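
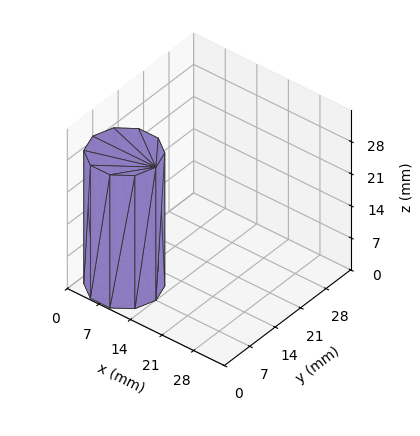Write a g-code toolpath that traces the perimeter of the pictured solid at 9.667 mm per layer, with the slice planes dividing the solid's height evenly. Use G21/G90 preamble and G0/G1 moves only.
Reading the render: the shape is a regular 10-sided prism (a cylinder approximated with 10 flat sides), circumscribed radius ≈ 7 mm, height ≈ 29 mm (dimensions read to the nearest mm from the axis ticks). For the g-code, the solid's height is divided into equal slices at the stated Δz and each level perimeter traced with G1 moves after a G0 lift.

; perimeter-only toolpath
G21 ; units = mm
G90 ; absolute positioning
G28 ; home
; layer 1
G0 Z9.667
G0 X14.000 Y7.000
G1 X12.663 Y11.114
G1 X9.163 Y13.657
G1 X4.837 Y13.657
G1 X1.337 Y11.114
G1 X0.000 Y7.000
G1 X1.337 Y2.886
G1 X4.837 Y0.343
G1 X9.163 Y0.343
G1 X12.663 Y2.886
G1 X14.000 Y7.000
; layer 2
G0 Z19.333
G0 X14.000 Y7.000
G1 X12.663 Y11.114
G1 X9.163 Y13.657
G1 X4.837 Y13.657
G1 X1.337 Y11.114
G1 X0.000 Y7.000
G1 X1.337 Y2.886
G1 X4.837 Y0.343
G1 X9.163 Y0.343
G1 X12.663 Y2.886
G1 X14.000 Y7.000
; layer 3
G0 Z29.000
G0 X14.000 Y7.000
G1 X12.663 Y11.114
G1 X9.163 Y13.657
G1 X4.837 Y13.657
G1 X1.337 Y11.114
G1 X0.000 Y7.000
G1 X1.337 Y2.886
G1 X4.837 Y0.343
G1 X9.163 Y0.343
G1 X12.663 Y2.886
G1 X14.000 Y7.000
M2 ; end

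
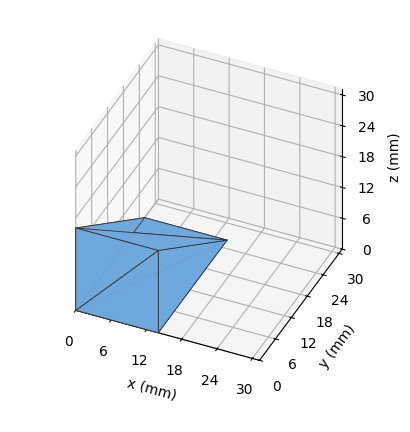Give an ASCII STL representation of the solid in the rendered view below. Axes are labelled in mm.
Reading the render: the shape is a wedge (ramp): 14 × 26 mm base, rising to 16 mm along the y=0 edge and sloping linearly to z=0 at y=26 (dimensions read to the nearest mm from the axis ticks). For the STL, each face is triangulated and given an outward normal.

solid part
  facet normal 0.0000 0.0000 -1.0000
    outer loop
      vertex 14.00 26.00 0.00
      vertex 14.00 0.00 0.00
      vertex 0.00 0.00 0.00
    endloop
  endfacet
  facet normal 0.0000 0.0000 -1.0000
    outer loop
      vertex 0.00 26.00 0.00
      vertex 14.00 26.00 0.00
      vertex 0.00 0.00 0.00
    endloop
  endfacet
  facet normal 0.0000 -1.0000 0.0000
    outer loop
      vertex 0.00 0.00 0.00
      vertex 14.00 0.00 0.00
      vertex 14.00 0.00 16.00
    endloop
  endfacet
  facet normal 0.0000 -1.0000 0.0000
    outer loop
      vertex 0.00 0.00 0.00
      vertex 14.00 0.00 16.00
      vertex 0.00 0.00 16.00
    endloop
  endfacet
  facet normal 0.0000 0.5241 0.8517
    outer loop
      vertex 0.00 0.00 16.00
      vertex 14.00 0.00 16.00
      vertex 14.00 26.00 0.00
    endloop
  endfacet
  facet normal 0.0000 0.5241 0.8517
    outer loop
      vertex 0.00 0.00 16.00
      vertex 14.00 26.00 0.00
      vertex 0.00 26.00 0.00
    endloop
  endfacet
  facet normal -1.0000 0.0000 0.0000
    outer loop
      vertex 0.00 0.00 16.00
      vertex 0.00 26.00 0.00
      vertex 0.00 0.00 0.00
    endloop
  endfacet
  facet normal 1.0000 0.0000 0.0000
    outer loop
      vertex 14.00 0.00 0.00
      vertex 14.00 26.00 0.00
      vertex 14.00 0.00 16.00
    endloop
  endfacet
endsolid part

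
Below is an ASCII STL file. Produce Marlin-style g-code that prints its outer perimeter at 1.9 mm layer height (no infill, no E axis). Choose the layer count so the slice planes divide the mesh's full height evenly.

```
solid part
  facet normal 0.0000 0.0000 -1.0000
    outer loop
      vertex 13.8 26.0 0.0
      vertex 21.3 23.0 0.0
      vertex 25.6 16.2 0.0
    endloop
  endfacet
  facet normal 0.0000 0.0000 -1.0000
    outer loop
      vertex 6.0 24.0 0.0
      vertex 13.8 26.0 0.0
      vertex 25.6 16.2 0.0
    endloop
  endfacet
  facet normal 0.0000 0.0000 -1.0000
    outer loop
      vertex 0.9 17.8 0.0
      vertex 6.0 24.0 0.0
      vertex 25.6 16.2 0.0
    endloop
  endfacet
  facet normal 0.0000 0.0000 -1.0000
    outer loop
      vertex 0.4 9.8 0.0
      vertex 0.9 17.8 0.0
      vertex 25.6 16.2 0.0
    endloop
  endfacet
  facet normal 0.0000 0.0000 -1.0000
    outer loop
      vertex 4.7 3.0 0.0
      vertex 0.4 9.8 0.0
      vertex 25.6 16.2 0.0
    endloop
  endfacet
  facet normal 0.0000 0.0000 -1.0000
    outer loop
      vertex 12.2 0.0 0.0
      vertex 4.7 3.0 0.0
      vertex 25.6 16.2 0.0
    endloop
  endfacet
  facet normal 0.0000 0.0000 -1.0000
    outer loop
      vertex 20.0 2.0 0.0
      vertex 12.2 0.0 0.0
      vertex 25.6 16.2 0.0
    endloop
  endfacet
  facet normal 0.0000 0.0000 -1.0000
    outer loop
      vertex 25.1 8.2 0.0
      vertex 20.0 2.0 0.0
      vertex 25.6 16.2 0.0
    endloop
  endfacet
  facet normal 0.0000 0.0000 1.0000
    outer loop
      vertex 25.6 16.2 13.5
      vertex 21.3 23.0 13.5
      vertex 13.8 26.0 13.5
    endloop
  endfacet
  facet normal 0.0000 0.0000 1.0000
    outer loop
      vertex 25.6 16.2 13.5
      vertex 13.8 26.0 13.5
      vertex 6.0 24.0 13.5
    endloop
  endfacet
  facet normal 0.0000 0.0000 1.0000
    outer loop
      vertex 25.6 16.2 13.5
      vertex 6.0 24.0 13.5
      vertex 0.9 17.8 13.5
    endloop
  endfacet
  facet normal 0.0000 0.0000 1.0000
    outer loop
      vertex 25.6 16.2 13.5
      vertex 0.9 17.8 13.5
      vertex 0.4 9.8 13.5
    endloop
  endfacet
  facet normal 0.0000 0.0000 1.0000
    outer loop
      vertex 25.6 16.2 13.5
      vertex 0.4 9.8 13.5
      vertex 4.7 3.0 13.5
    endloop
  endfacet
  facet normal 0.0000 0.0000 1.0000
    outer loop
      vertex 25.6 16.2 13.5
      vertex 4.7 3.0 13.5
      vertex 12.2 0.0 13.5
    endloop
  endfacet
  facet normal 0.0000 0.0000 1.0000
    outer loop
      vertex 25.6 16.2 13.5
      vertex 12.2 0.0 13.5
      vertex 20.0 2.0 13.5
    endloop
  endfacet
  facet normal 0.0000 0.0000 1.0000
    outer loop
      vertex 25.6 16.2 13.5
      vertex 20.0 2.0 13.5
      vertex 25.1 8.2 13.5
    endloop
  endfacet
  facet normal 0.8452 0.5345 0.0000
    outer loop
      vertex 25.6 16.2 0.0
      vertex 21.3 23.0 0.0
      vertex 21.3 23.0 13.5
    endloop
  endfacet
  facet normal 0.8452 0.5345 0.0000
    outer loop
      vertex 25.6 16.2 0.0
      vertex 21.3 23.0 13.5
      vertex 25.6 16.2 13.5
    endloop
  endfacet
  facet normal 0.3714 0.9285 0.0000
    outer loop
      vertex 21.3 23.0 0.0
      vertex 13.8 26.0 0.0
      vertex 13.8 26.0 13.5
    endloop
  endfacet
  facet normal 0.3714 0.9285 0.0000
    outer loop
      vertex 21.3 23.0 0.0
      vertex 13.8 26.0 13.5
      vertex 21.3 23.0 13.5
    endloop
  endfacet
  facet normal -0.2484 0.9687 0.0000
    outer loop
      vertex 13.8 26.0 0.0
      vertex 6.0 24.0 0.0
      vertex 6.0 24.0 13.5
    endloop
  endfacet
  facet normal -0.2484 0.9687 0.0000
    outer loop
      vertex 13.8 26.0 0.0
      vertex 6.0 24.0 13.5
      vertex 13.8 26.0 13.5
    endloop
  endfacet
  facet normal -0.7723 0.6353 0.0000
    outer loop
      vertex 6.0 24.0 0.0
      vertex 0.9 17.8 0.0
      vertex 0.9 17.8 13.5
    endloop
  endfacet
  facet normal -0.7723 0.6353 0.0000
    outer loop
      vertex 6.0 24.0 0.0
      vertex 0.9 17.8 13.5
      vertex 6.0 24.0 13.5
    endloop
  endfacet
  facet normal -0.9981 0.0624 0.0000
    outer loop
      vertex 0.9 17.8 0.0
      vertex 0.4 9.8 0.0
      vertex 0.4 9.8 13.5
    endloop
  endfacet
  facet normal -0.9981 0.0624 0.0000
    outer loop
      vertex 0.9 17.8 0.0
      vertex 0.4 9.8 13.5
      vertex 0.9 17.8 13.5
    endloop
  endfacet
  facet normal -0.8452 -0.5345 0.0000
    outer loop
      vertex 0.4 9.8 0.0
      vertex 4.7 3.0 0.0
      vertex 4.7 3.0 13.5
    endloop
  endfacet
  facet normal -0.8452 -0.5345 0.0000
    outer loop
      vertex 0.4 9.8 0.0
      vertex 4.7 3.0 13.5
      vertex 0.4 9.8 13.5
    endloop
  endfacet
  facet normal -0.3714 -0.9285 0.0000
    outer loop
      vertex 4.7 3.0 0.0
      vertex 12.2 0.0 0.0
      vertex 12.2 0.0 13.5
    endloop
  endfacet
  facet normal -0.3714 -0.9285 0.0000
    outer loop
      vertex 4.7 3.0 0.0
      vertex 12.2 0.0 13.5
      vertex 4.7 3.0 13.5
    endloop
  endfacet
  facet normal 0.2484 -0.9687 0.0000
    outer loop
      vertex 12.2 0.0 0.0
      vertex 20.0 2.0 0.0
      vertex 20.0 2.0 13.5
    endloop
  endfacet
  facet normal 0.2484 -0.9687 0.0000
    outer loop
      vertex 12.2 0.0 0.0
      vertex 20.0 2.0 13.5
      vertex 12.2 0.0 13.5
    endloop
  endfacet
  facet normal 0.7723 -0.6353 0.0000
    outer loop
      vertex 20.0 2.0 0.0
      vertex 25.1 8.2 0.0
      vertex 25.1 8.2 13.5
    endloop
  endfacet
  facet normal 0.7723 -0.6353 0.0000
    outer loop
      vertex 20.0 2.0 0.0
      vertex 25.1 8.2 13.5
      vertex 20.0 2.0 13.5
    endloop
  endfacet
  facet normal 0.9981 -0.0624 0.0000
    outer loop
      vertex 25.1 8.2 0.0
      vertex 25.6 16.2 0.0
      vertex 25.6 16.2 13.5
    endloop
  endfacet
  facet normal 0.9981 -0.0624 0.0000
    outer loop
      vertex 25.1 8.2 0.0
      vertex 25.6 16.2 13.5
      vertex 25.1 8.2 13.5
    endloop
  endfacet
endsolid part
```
; perimeter-only toolpath
G21 ; units = mm
G90 ; absolute positioning
G28 ; home
; layer 1
G0 Z1.9
G0 X25.6 Y16.2
G1 X21.3 Y23.0
G1 X13.8 Y26.0
G1 X6.0 Y24.0
G1 X0.9 Y17.8
G1 X0.4 Y9.8
G1 X4.7 Y3.0
G1 X12.2 Y0.0
G1 X20.0 Y2.0
G1 X25.1 Y8.2
G1 X25.6 Y16.2
; layer 2
G0 Z3.9
G0 X25.6 Y16.2
G1 X21.3 Y23.0
G1 X13.8 Y26.0
G1 X6.0 Y24.0
G1 X0.9 Y17.8
G1 X0.4 Y9.8
G1 X4.7 Y3.0
G1 X12.2 Y0.0
G1 X20.0 Y2.0
G1 X25.1 Y8.2
G1 X25.6 Y16.2
; layer 3
G0 Z5.8
G0 X25.6 Y16.2
G1 X21.3 Y23.0
G1 X13.8 Y26.0
G1 X6.0 Y24.0
G1 X0.9 Y17.8
G1 X0.4 Y9.8
G1 X4.7 Y3.0
G1 X12.2 Y0.0
G1 X20.0 Y2.0
G1 X25.1 Y8.2
G1 X25.6 Y16.2
; layer 4
G0 Z7.7
G0 X25.6 Y16.2
G1 X21.3 Y23.0
G1 X13.8 Y26.0
G1 X6.0 Y24.0
G1 X0.9 Y17.8
G1 X0.4 Y9.8
G1 X4.7 Y3.0
G1 X12.2 Y0.0
G1 X20.0 Y2.0
G1 X25.1 Y8.2
G1 X25.6 Y16.2
; layer 5
G0 Z9.6
G0 X25.6 Y16.2
G1 X21.3 Y23.0
G1 X13.8 Y26.0
G1 X6.0 Y24.0
G1 X0.9 Y17.8
G1 X0.4 Y9.8
G1 X4.7 Y3.0
G1 X12.2 Y0.0
G1 X20.0 Y2.0
G1 X25.1 Y8.2
G1 X25.6 Y16.2
; layer 6
G0 Z11.6
G0 X25.6 Y16.2
G1 X21.3 Y23.0
G1 X13.8 Y26.0
G1 X6.0 Y24.0
G1 X0.9 Y17.8
G1 X0.4 Y9.8
G1 X4.7 Y3.0
G1 X12.2 Y0.0
G1 X20.0 Y2.0
G1 X25.1 Y8.2
G1 X25.6 Y16.2
; layer 7
G0 Z13.5
G0 X25.6 Y16.2
G1 X21.3 Y23.0
G1 X13.8 Y26.0
G1 X6.0 Y24.0
G1 X0.9 Y17.8
G1 X0.4 Y9.8
G1 X4.7 Y3.0
G1 X12.2 Y0.0
G1 X20.0 Y2.0
G1 X25.1 Y8.2
G1 X25.6 Y16.2
M2 ; end

The solid is a regular 10-sided prism (a cylinder approximated with 10 flat sides), circumscribed radius ≈ 13 mm, height ≈ 13.5 mm. Slicing at Δz = 1.9 mm — 7 equal slices spanning the solid's height, so layer i sits at z = i·h/7 — gives 7 non-empty perimeters. Each is a 10-segment closed polygon; G0 lifts to the layer z and rapids to the start vertex, then G1 traces the edges.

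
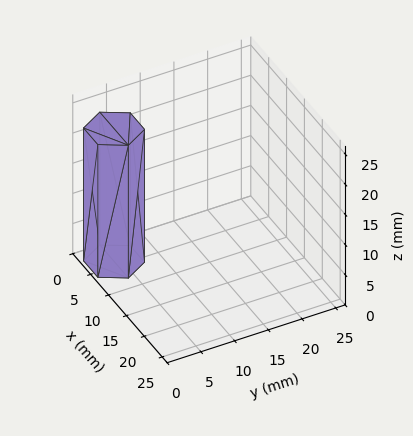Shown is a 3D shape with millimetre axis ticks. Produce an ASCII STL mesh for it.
Reading the render: the shape is a regular 6-sided prism (a cylinder approximated with 6 flat sides), circumscribed radius ≈ 4 mm, height ≈ 22 mm (dimensions read to the nearest mm from the axis ticks). For the STL, each face is triangulated and given an outward normal.

solid part
  facet normal 0.0000 0.0000 -1.0000
    outer loop
      vertex 2.00 7.46 0.00
      vertex 6.00 7.46 0.00
      vertex 8.00 4.00 0.00
    endloop
  endfacet
  facet normal 0.0000 0.0000 -1.0000
    outer loop
      vertex 0.00 4.00 0.00
      vertex 2.00 7.46 0.00
      vertex 8.00 4.00 0.00
    endloop
  endfacet
  facet normal 0.0000 0.0000 -1.0000
    outer loop
      vertex 2.00 0.54 0.00
      vertex 0.00 4.00 0.00
      vertex 8.00 4.00 0.00
    endloop
  endfacet
  facet normal 0.0000 0.0000 -1.0000
    outer loop
      vertex 6.00 0.54 0.00
      vertex 2.00 0.54 0.00
      vertex 8.00 4.00 0.00
    endloop
  endfacet
  facet normal 0.0000 0.0000 1.0000
    outer loop
      vertex 8.00 4.00 22.00
      vertex 6.00 7.46 22.00
      vertex 2.00 7.46 22.00
    endloop
  endfacet
  facet normal 0.0000 0.0000 1.0000
    outer loop
      vertex 8.00 4.00 22.00
      vertex 2.00 7.46 22.00
      vertex 0.00 4.00 22.00
    endloop
  endfacet
  facet normal 0.0000 0.0000 1.0000
    outer loop
      vertex 8.00 4.00 22.00
      vertex 0.00 4.00 22.00
      vertex 2.00 0.54 22.00
    endloop
  endfacet
  facet normal 0.0000 0.0000 1.0000
    outer loop
      vertex 8.00 4.00 22.00
      vertex 2.00 0.54 22.00
      vertex 6.00 0.54 22.00
    endloop
  endfacet
  facet normal 0.8658 0.5004 0.0000
    outer loop
      vertex 8.00 4.00 0.00
      vertex 6.00 7.46 0.00
      vertex 6.00 7.46 22.00
    endloop
  endfacet
  facet normal 0.8658 0.5004 0.0000
    outer loop
      vertex 8.00 4.00 0.00
      vertex 6.00 7.46 22.00
      vertex 8.00 4.00 22.00
    endloop
  endfacet
  facet normal 0.0000 1.0000 0.0000
    outer loop
      vertex 6.00 7.46 0.00
      vertex 2.00 7.46 0.00
      vertex 2.00 7.46 22.00
    endloop
  endfacet
  facet normal 0.0000 1.0000 0.0000
    outer loop
      vertex 6.00 7.46 0.00
      vertex 2.00 7.46 22.00
      vertex 6.00 7.46 22.00
    endloop
  endfacet
  facet normal -0.8658 0.5004 0.0000
    outer loop
      vertex 2.00 7.46 0.00
      vertex 0.00 4.00 0.00
      vertex 0.00 4.00 22.00
    endloop
  endfacet
  facet normal -0.8658 0.5004 0.0000
    outer loop
      vertex 2.00 7.46 0.00
      vertex 0.00 4.00 22.00
      vertex 2.00 7.46 22.00
    endloop
  endfacet
  facet normal -0.8658 -0.5004 0.0000
    outer loop
      vertex 0.00 4.00 0.00
      vertex 2.00 0.54 0.00
      vertex 2.00 0.54 22.00
    endloop
  endfacet
  facet normal -0.8658 -0.5004 0.0000
    outer loop
      vertex 0.00 4.00 0.00
      vertex 2.00 0.54 22.00
      vertex 0.00 4.00 22.00
    endloop
  endfacet
  facet normal 0.0000 -1.0000 0.0000
    outer loop
      vertex 2.00 0.54 0.00
      vertex 6.00 0.54 0.00
      vertex 6.00 0.54 22.00
    endloop
  endfacet
  facet normal 0.0000 -1.0000 0.0000
    outer loop
      vertex 2.00 0.54 0.00
      vertex 6.00 0.54 22.00
      vertex 2.00 0.54 22.00
    endloop
  endfacet
  facet normal 0.8658 -0.5004 0.0000
    outer loop
      vertex 6.00 0.54 0.00
      vertex 8.00 4.00 0.00
      vertex 8.00 4.00 22.00
    endloop
  endfacet
  facet normal 0.8658 -0.5004 0.0000
    outer loop
      vertex 6.00 0.54 0.00
      vertex 8.00 4.00 22.00
      vertex 6.00 0.54 22.00
    endloop
  endfacet
endsolid part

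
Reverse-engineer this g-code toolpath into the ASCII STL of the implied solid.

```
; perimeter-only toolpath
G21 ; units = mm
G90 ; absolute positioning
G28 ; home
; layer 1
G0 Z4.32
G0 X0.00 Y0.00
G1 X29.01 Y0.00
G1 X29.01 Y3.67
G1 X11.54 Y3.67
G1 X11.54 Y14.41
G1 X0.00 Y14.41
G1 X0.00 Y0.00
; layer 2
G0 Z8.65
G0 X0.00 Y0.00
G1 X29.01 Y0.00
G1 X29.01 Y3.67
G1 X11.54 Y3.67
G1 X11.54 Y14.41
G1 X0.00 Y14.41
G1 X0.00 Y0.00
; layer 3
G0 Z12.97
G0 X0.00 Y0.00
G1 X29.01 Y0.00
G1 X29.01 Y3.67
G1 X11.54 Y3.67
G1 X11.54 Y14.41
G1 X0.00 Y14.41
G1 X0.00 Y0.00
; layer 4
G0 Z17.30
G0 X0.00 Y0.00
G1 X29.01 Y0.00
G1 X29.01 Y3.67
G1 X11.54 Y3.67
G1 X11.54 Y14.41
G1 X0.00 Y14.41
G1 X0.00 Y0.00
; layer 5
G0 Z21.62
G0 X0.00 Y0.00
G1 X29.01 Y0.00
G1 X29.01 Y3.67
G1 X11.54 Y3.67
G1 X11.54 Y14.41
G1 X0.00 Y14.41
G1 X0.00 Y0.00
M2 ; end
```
solid part
  facet normal 0.0000 0.0000 -1.0000
    outer loop
      vertex 29.01 3.67 0.00
      vertex 29.01 0.00 0.00
      vertex 0.00 0.00 0.00
    endloop
  endfacet
  facet normal 0.0000 0.0000 -1.0000
    outer loop
      vertex 11.54 3.67 0.00
      vertex 29.01 3.67 0.00
      vertex 0.00 0.00 0.00
    endloop
  endfacet
  facet normal 0.0000 0.0000 -1.0000
    outer loop
      vertex 11.54 14.41 0.00
      vertex 11.54 3.67 0.00
      vertex 0.00 0.00 0.00
    endloop
  endfacet
  facet normal 0.0000 0.0000 -1.0000
    outer loop
      vertex 0.00 14.41 0.00
      vertex 11.54 14.41 0.00
      vertex 0.00 0.00 0.00
    endloop
  endfacet
  facet normal 0.0000 0.0000 1.0000
    outer loop
      vertex 0.00 0.00 21.62
      vertex 29.01 0.00 21.62
      vertex 29.01 3.67 21.62
    endloop
  endfacet
  facet normal 0.0000 0.0000 1.0000
    outer loop
      vertex 0.00 0.00 21.62
      vertex 29.01 3.67 21.62
      vertex 11.54 3.67 21.62
    endloop
  endfacet
  facet normal 0.0000 0.0000 1.0000
    outer loop
      vertex 0.00 0.00 21.62
      vertex 11.54 3.67 21.62
      vertex 11.54 14.41 21.62
    endloop
  endfacet
  facet normal 0.0000 0.0000 1.0000
    outer loop
      vertex 0.00 0.00 21.62
      vertex 11.54 14.41 21.62
      vertex 0.00 14.41 21.62
    endloop
  endfacet
  facet normal 0.0000 -1.0000 0.0000
    outer loop
      vertex 0.00 0.00 0.00
      vertex 29.01 0.00 0.00
      vertex 29.01 0.00 21.62
    endloop
  endfacet
  facet normal 0.0000 -1.0000 0.0000
    outer loop
      vertex 0.00 0.00 0.00
      vertex 29.01 0.00 21.62
      vertex 0.00 0.00 21.62
    endloop
  endfacet
  facet normal 1.0000 0.0000 0.0000
    outer loop
      vertex 29.01 0.00 0.00
      vertex 29.01 3.67 0.00
      vertex 29.01 3.67 21.62
    endloop
  endfacet
  facet normal 1.0000 0.0000 0.0000
    outer loop
      vertex 29.01 0.00 0.00
      vertex 29.01 3.67 21.62
      vertex 29.01 0.00 21.62
    endloop
  endfacet
  facet normal 0.0000 1.0000 0.0000
    outer loop
      vertex 29.01 3.67 0.00
      vertex 11.54 3.67 0.00
      vertex 11.54 3.67 21.62
    endloop
  endfacet
  facet normal 0.0000 1.0000 0.0000
    outer loop
      vertex 29.01 3.67 0.00
      vertex 11.54 3.67 21.62
      vertex 29.01 3.67 21.62
    endloop
  endfacet
  facet normal 1.0000 0.0000 0.0000
    outer loop
      vertex 11.54 3.67 0.00
      vertex 11.54 14.41 0.00
      vertex 11.54 14.41 21.62
    endloop
  endfacet
  facet normal 1.0000 0.0000 0.0000
    outer loop
      vertex 11.54 3.67 0.00
      vertex 11.54 14.41 21.62
      vertex 11.54 3.67 21.62
    endloop
  endfacet
  facet normal 0.0000 1.0000 0.0000
    outer loop
      vertex 11.54 14.41 0.00
      vertex 0.00 14.41 0.00
      vertex 0.00 14.41 21.62
    endloop
  endfacet
  facet normal 0.0000 1.0000 0.0000
    outer loop
      vertex 11.54 14.41 0.00
      vertex 0.00 14.41 21.62
      vertex 11.54 14.41 21.62
    endloop
  endfacet
  facet normal -1.0000 0.0000 0.0000
    outer loop
      vertex 0.00 14.41 0.00
      vertex 0.00 0.00 0.00
      vertex 0.00 0.00 21.62
    endloop
  endfacet
  facet normal -1.0000 0.0000 0.0000
    outer loop
      vertex 0.00 14.41 0.00
      vertex 0.00 0.00 21.62
      vertex 0.00 14.41 21.62
    endloop
  endfacet
endsolid part

The G0 Z moves step by Δz≈4.32 mm. Every layer's G1 loop is the same polygon, so the solid is a straight extrusion of it from z=0 to z≈21.6. Closing with flat bottom and top caps and triangulating gives 20 facets — an L-shaped prism: outer 29 × 14.4 mm, arm thicknesses ≈ 3.67 mm (horizontal) and 11.5 mm (vertical), extruded 21.6 mm in z.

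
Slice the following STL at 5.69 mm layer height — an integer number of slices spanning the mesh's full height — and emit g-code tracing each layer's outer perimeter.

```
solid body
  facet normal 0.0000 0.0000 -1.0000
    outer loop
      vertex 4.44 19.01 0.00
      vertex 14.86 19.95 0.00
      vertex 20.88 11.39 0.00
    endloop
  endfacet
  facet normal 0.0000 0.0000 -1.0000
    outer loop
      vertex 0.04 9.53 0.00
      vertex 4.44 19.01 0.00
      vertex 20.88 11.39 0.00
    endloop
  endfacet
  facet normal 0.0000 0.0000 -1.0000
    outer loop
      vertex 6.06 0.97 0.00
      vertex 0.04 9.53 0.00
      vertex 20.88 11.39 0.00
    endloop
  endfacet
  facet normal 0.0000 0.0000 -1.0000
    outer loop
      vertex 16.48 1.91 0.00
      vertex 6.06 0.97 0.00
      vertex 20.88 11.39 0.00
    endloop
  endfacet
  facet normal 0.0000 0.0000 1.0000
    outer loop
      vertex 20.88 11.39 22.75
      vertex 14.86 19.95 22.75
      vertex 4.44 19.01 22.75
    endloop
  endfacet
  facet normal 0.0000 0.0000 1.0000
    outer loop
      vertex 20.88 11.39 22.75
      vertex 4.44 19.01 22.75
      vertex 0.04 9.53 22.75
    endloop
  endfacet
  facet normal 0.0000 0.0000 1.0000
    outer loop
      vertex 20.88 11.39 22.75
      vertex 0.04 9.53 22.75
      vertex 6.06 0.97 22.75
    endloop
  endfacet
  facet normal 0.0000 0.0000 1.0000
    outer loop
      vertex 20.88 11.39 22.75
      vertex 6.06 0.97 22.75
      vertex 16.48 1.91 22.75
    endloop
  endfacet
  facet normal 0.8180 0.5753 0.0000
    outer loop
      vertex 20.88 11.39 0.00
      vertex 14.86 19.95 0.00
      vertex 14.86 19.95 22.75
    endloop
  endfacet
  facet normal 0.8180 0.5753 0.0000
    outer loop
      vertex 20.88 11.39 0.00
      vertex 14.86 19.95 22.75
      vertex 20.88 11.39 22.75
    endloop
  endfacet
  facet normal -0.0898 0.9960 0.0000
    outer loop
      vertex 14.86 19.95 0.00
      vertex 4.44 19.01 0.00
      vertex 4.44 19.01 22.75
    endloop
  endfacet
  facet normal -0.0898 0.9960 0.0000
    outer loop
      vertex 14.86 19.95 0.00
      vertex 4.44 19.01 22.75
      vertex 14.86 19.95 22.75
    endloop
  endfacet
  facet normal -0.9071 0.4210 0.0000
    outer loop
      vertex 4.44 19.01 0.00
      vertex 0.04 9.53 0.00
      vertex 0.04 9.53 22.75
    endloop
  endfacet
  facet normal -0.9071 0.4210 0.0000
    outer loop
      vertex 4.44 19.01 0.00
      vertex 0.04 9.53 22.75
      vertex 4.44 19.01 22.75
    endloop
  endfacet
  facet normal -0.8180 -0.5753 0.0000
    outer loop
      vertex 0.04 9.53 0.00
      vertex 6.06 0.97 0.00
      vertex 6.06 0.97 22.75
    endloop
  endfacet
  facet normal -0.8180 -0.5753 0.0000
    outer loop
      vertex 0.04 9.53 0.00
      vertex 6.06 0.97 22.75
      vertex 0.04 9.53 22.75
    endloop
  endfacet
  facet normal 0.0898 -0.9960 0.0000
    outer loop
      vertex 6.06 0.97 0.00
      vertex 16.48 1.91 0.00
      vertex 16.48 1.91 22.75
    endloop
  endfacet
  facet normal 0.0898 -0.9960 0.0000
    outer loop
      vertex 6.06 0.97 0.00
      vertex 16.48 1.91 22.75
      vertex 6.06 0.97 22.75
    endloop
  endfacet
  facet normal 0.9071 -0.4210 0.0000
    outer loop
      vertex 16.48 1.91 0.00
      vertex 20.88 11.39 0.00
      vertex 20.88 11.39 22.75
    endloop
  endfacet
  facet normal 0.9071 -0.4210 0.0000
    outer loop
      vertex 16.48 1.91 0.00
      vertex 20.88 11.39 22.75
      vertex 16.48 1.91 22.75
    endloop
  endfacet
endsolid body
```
; perimeter-only toolpath
G21 ; units = mm
G90 ; absolute positioning
G28 ; home
; layer 1
G0 Z5.69
G0 X20.88 Y11.39
G1 X14.86 Y19.95
G1 X4.44 Y19.01
G1 X0.04 Y9.53
G1 X6.06 Y0.97
G1 X16.48 Y1.91
G1 X20.88 Y11.39
; layer 2
G0 Z11.38
G0 X20.88 Y11.39
G1 X14.86 Y19.95
G1 X4.44 Y19.01
G1 X0.04 Y9.53
G1 X6.06 Y0.97
G1 X16.48 Y1.91
G1 X20.88 Y11.39
; layer 3
G0 Z17.06
G0 X20.88 Y11.39
G1 X14.86 Y19.95
G1 X4.44 Y19.01
G1 X0.04 Y9.53
G1 X6.06 Y0.97
G1 X16.48 Y1.91
G1 X20.88 Y11.39
; layer 4
G0 Z22.75
G0 X20.88 Y11.39
G1 X14.86 Y19.95
G1 X4.44 Y19.01
G1 X0.04 Y9.53
G1 X6.06 Y0.97
G1 X16.48 Y1.91
G1 X20.88 Y11.39
M2 ; end

The solid is a regular 6-sided prism (a cylinder approximated with 6 flat sides), circumscribed radius ≈ 10.5 mm, height ≈ 22.8 mm. Slicing at Δz = 5.69 mm — 4 equal slices spanning the solid's height, so layer i sits at z = i·h/4 — gives 4 non-empty perimeters. Each is a 6-segment closed polygon; G0 lifts to the layer z and rapids to the start vertex, then G1 traces the edges.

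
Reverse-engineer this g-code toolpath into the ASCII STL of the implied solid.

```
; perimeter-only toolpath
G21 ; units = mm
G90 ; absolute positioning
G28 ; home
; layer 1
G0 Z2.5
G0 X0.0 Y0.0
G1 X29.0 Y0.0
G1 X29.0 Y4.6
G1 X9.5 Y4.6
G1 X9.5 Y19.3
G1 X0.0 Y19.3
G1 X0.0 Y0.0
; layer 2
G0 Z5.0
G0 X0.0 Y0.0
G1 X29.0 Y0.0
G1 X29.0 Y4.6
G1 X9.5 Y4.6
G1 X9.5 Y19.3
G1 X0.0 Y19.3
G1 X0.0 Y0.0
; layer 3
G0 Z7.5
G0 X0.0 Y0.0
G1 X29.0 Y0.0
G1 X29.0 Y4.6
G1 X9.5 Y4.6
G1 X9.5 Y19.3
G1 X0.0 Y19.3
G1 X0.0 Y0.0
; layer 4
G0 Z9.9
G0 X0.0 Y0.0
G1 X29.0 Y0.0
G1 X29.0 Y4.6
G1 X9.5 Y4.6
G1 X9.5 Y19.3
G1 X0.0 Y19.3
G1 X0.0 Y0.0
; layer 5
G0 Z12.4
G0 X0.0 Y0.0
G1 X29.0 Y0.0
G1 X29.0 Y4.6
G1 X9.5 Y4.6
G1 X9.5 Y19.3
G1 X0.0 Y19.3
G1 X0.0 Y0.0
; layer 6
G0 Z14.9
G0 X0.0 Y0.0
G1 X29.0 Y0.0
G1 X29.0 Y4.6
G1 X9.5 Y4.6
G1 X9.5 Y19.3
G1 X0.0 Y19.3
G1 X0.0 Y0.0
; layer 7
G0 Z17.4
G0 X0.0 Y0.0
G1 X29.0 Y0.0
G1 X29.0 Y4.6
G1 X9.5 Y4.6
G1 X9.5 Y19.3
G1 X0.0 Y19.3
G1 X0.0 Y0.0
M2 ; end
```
solid part
  facet normal 0.0000 0.0000 -1.0000
    outer loop
      vertex 29.0 4.6 0.0
      vertex 29.0 0.0 0.0
      vertex 0.0 0.0 0.0
    endloop
  endfacet
  facet normal 0.0000 0.0000 -1.0000
    outer loop
      vertex 9.5 4.6 0.0
      vertex 29.0 4.6 0.0
      vertex 0.0 0.0 0.0
    endloop
  endfacet
  facet normal 0.0000 0.0000 -1.0000
    outer loop
      vertex 9.5 19.3 0.0
      vertex 9.5 4.6 0.0
      vertex 0.0 0.0 0.0
    endloop
  endfacet
  facet normal 0.0000 0.0000 -1.0000
    outer loop
      vertex 0.0 19.3 0.0
      vertex 9.5 19.3 0.0
      vertex 0.0 0.0 0.0
    endloop
  endfacet
  facet normal 0.0000 0.0000 1.0000
    outer loop
      vertex 0.0 0.0 17.4
      vertex 29.0 0.0 17.4
      vertex 29.0 4.6 17.4
    endloop
  endfacet
  facet normal 0.0000 0.0000 1.0000
    outer loop
      vertex 0.0 0.0 17.4
      vertex 29.0 4.6 17.4
      vertex 9.5 4.6 17.4
    endloop
  endfacet
  facet normal 0.0000 0.0000 1.0000
    outer loop
      vertex 0.0 0.0 17.4
      vertex 9.5 4.6 17.4
      vertex 9.5 19.3 17.4
    endloop
  endfacet
  facet normal 0.0000 0.0000 1.0000
    outer loop
      vertex 0.0 0.0 17.4
      vertex 9.5 19.3 17.4
      vertex 0.0 19.3 17.4
    endloop
  endfacet
  facet normal 0.0000 -1.0000 0.0000
    outer loop
      vertex 0.0 0.0 0.0
      vertex 29.0 0.0 0.0
      vertex 29.0 0.0 17.4
    endloop
  endfacet
  facet normal 0.0000 -1.0000 0.0000
    outer loop
      vertex 0.0 0.0 0.0
      vertex 29.0 0.0 17.4
      vertex 0.0 0.0 17.4
    endloop
  endfacet
  facet normal 1.0000 0.0000 0.0000
    outer loop
      vertex 29.0 0.0 0.0
      vertex 29.0 4.6 0.0
      vertex 29.0 4.6 17.4
    endloop
  endfacet
  facet normal 1.0000 0.0000 0.0000
    outer loop
      vertex 29.0 0.0 0.0
      vertex 29.0 4.6 17.4
      vertex 29.0 0.0 17.4
    endloop
  endfacet
  facet normal 0.0000 1.0000 0.0000
    outer loop
      vertex 29.0 4.6 0.0
      vertex 9.5 4.6 0.0
      vertex 9.5 4.6 17.4
    endloop
  endfacet
  facet normal 0.0000 1.0000 0.0000
    outer loop
      vertex 29.0 4.6 0.0
      vertex 9.5 4.6 17.4
      vertex 29.0 4.6 17.4
    endloop
  endfacet
  facet normal 1.0000 0.0000 0.0000
    outer loop
      vertex 9.5 4.6 0.0
      vertex 9.5 19.3 0.0
      vertex 9.5 19.3 17.4
    endloop
  endfacet
  facet normal 1.0000 0.0000 0.0000
    outer loop
      vertex 9.5 4.6 0.0
      vertex 9.5 19.3 17.4
      vertex 9.5 4.6 17.4
    endloop
  endfacet
  facet normal 0.0000 1.0000 0.0000
    outer loop
      vertex 9.5 19.3 0.0
      vertex 0.0 19.3 0.0
      vertex 0.0 19.3 17.4
    endloop
  endfacet
  facet normal 0.0000 1.0000 0.0000
    outer loop
      vertex 9.5 19.3 0.0
      vertex 0.0 19.3 17.4
      vertex 9.5 19.3 17.4
    endloop
  endfacet
  facet normal -1.0000 0.0000 0.0000
    outer loop
      vertex 0.0 19.3 0.0
      vertex 0.0 0.0 0.0
      vertex 0.0 0.0 17.4
    endloop
  endfacet
  facet normal -1.0000 0.0000 0.0000
    outer loop
      vertex 0.0 19.3 0.0
      vertex 0.0 0.0 17.4
      vertex 0.0 19.3 17.4
    endloop
  endfacet
endsolid part

The G0 Z moves step by Δz≈2.5 mm. Every layer's G1 loop is the same polygon, so the solid is a straight extrusion of it from z=0 to z≈17.4. Closing with flat bottom and top caps and triangulating gives 20 facets — an L-shaped prism: outer 29 × 19.3 mm, arm thicknesses ≈ 4.6 mm (horizontal) and 9.5 mm (vertical), extruded 17.4 mm in z.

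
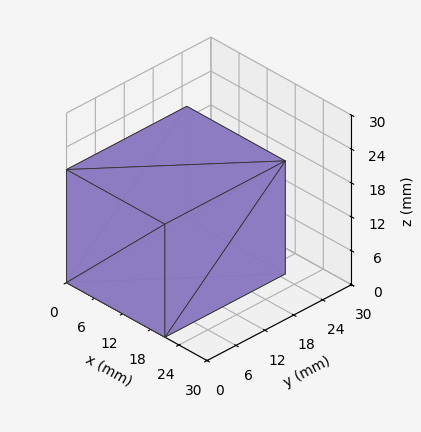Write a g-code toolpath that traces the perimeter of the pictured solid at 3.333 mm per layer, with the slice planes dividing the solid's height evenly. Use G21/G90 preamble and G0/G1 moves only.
Reading the render: the shape is a rectangular box, roughly 21 × 25 mm footprint and 20 mm tall (dimensions read to the nearest mm from the axis ticks). For the g-code, the solid's height is divided into equal slices at the stated Δz and each level perimeter traced with G1 moves after a G0 lift.

; perimeter-only toolpath
G21 ; units = mm
G90 ; absolute positioning
G28 ; home
; layer 1
G0 Z3.333
G0 X0.000 Y0.000
G1 X21.000 Y0.000
G1 X21.000 Y25.000
G1 X0.000 Y25.000
G1 X0.000 Y0.000
; layer 2
G0 Z6.667
G0 X0.000 Y0.000
G1 X21.000 Y0.000
G1 X21.000 Y25.000
G1 X0.000 Y25.000
G1 X0.000 Y0.000
; layer 3
G0 Z10.000
G0 X0.000 Y0.000
G1 X21.000 Y0.000
G1 X21.000 Y25.000
G1 X0.000 Y25.000
G1 X0.000 Y0.000
; layer 4
G0 Z13.333
G0 X0.000 Y0.000
G1 X21.000 Y0.000
G1 X21.000 Y25.000
G1 X0.000 Y25.000
G1 X0.000 Y0.000
; layer 5
G0 Z16.667
G0 X0.000 Y0.000
G1 X21.000 Y0.000
G1 X21.000 Y25.000
G1 X0.000 Y25.000
G1 X0.000 Y0.000
; layer 6
G0 Z20.000
G0 X0.000 Y0.000
G1 X21.000 Y0.000
G1 X21.000 Y25.000
G1 X0.000 Y25.000
G1 X0.000 Y0.000
M2 ; end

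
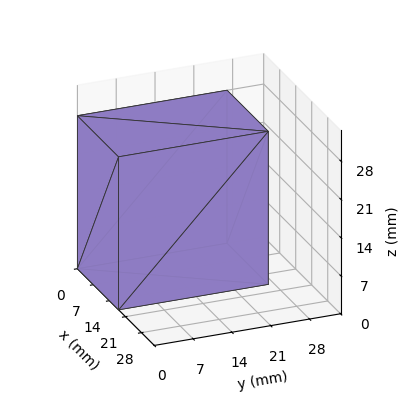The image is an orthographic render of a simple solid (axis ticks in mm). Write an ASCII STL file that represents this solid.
Reading the render: the shape is a rectangular box, roughly 18 × 27 mm footprint and 28 mm tall (dimensions read to the nearest mm from the axis ticks). For the STL, each face is triangulated and given an outward normal.

solid part
  facet normal 0.0000 0.0000 -1.0000
    outer loop
      vertex 18.000 27.000 0.000
      vertex 18.000 0.000 0.000
      vertex 0.000 0.000 0.000
    endloop
  endfacet
  facet normal 0.0000 0.0000 -1.0000
    outer loop
      vertex 0.000 27.000 0.000
      vertex 18.000 27.000 0.000
      vertex 0.000 0.000 0.000
    endloop
  endfacet
  facet normal 0.0000 0.0000 1.0000
    outer loop
      vertex 0.000 0.000 28.000
      vertex 18.000 0.000 28.000
      vertex 18.000 27.000 28.000
    endloop
  endfacet
  facet normal 0.0000 0.0000 1.0000
    outer loop
      vertex 0.000 0.000 28.000
      vertex 18.000 27.000 28.000
      vertex 0.000 27.000 28.000
    endloop
  endfacet
  facet normal 0.0000 -1.0000 0.0000
    outer loop
      vertex 0.000 0.000 0.000
      vertex 18.000 0.000 0.000
      vertex 18.000 0.000 28.000
    endloop
  endfacet
  facet normal 0.0000 -1.0000 0.0000
    outer loop
      vertex 0.000 0.000 0.000
      vertex 18.000 0.000 28.000
      vertex 0.000 0.000 28.000
    endloop
  endfacet
  facet normal 0.0000 1.0000 0.0000
    outer loop
      vertex 18.000 27.000 28.000
      vertex 18.000 27.000 0.000
      vertex 0.000 27.000 0.000
    endloop
  endfacet
  facet normal 0.0000 1.0000 0.0000
    outer loop
      vertex 0.000 27.000 28.000
      vertex 18.000 27.000 28.000
      vertex 0.000 27.000 0.000
    endloop
  endfacet
  facet normal -1.0000 0.0000 0.0000
    outer loop
      vertex 0.000 27.000 28.000
      vertex 0.000 27.000 0.000
      vertex 0.000 0.000 0.000
    endloop
  endfacet
  facet normal -1.0000 0.0000 0.0000
    outer loop
      vertex 0.000 0.000 28.000
      vertex 0.000 27.000 28.000
      vertex 0.000 0.000 0.000
    endloop
  endfacet
  facet normal 1.0000 0.0000 0.0000
    outer loop
      vertex 18.000 0.000 0.000
      vertex 18.000 27.000 0.000
      vertex 18.000 27.000 28.000
    endloop
  endfacet
  facet normal 1.0000 0.0000 0.0000
    outer loop
      vertex 18.000 0.000 0.000
      vertex 18.000 27.000 28.000
      vertex 18.000 0.000 28.000
    endloop
  endfacet
endsolid part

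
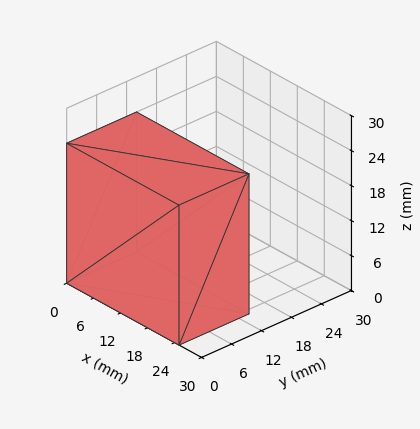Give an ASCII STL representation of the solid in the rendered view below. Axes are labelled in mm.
Reading the render: the shape is a rectangular box, roughly 25 × 14 mm footprint and 24 mm tall (dimensions read to the nearest mm from the axis ticks). For the STL, each face is triangulated and given an outward normal.

solid part
  facet normal 0.0000 0.0000 -1.0000
    outer loop
      vertex 25.00 14.00 0.00
      vertex 25.00 0.00 0.00
      vertex 0.00 0.00 0.00
    endloop
  endfacet
  facet normal 0.0000 0.0000 -1.0000
    outer loop
      vertex 0.00 14.00 0.00
      vertex 25.00 14.00 0.00
      vertex 0.00 0.00 0.00
    endloop
  endfacet
  facet normal 0.0000 0.0000 1.0000
    outer loop
      vertex 0.00 0.00 24.00
      vertex 25.00 0.00 24.00
      vertex 25.00 14.00 24.00
    endloop
  endfacet
  facet normal 0.0000 0.0000 1.0000
    outer loop
      vertex 0.00 0.00 24.00
      vertex 25.00 14.00 24.00
      vertex 0.00 14.00 24.00
    endloop
  endfacet
  facet normal 0.0000 -1.0000 0.0000
    outer loop
      vertex 0.00 0.00 0.00
      vertex 25.00 0.00 0.00
      vertex 25.00 0.00 24.00
    endloop
  endfacet
  facet normal 0.0000 -1.0000 0.0000
    outer loop
      vertex 0.00 0.00 0.00
      vertex 25.00 0.00 24.00
      vertex 0.00 0.00 24.00
    endloop
  endfacet
  facet normal 0.0000 1.0000 0.0000
    outer loop
      vertex 25.00 14.00 24.00
      vertex 25.00 14.00 0.00
      vertex 0.00 14.00 0.00
    endloop
  endfacet
  facet normal 0.0000 1.0000 0.0000
    outer loop
      vertex 0.00 14.00 24.00
      vertex 25.00 14.00 24.00
      vertex 0.00 14.00 0.00
    endloop
  endfacet
  facet normal -1.0000 0.0000 0.0000
    outer loop
      vertex 0.00 14.00 24.00
      vertex 0.00 14.00 0.00
      vertex 0.00 0.00 0.00
    endloop
  endfacet
  facet normal -1.0000 0.0000 0.0000
    outer loop
      vertex 0.00 0.00 24.00
      vertex 0.00 14.00 24.00
      vertex 0.00 0.00 0.00
    endloop
  endfacet
  facet normal 1.0000 0.0000 0.0000
    outer loop
      vertex 25.00 0.00 0.00
      vertex 25.00 14.00 0.00
      vertex 25.00 14.00 24.00
    endloop
  endfacet
  facet normal 1.0000 0.0000 0.0000
    outer loop
      vertex 25.00 0.00 0.00
      vertex 25.00 14.00 24.00
      vertex 25.00 0.00 24.00
    endloop
  endfacet
endsolid part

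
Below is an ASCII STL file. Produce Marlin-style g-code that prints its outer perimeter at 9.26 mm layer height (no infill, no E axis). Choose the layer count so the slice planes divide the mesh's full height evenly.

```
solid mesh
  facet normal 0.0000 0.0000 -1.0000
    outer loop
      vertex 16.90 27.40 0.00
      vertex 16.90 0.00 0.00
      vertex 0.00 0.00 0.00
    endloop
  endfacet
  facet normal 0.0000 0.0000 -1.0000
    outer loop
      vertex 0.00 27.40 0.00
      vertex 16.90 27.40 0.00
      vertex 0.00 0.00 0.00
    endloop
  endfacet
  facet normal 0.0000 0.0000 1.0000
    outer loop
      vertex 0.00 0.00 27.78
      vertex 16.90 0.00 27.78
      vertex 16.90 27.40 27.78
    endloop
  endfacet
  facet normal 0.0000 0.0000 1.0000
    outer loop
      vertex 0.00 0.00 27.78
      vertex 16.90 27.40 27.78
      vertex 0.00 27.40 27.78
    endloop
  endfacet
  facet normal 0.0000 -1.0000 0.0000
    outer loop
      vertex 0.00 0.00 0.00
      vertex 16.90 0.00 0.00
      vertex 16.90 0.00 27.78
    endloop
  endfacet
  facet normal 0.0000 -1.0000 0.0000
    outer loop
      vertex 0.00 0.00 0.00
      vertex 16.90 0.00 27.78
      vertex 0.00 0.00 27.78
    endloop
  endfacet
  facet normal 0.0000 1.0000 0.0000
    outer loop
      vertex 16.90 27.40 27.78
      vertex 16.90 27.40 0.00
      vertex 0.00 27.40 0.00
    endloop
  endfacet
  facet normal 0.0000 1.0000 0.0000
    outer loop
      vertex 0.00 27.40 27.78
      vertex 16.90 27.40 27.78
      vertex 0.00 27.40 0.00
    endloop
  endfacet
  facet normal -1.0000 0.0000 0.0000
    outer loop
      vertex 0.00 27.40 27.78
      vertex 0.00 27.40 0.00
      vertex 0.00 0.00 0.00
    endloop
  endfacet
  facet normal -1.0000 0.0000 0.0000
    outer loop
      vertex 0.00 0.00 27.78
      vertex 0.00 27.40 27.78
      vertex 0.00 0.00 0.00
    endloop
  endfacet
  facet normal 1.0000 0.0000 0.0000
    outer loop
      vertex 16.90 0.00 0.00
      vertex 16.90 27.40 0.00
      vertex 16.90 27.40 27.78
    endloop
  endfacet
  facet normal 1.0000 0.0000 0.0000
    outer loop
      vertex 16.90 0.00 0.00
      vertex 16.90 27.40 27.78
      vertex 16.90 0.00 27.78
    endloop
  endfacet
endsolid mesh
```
; perimeter-only toolpath
G21 ; units = mm
G90 ; absolute positioning
G28 ; home
; layer 1
G0 Z9.26
G0 X0.00 Y0.00
G1 X16.90 Y0.00
G1 X16.90 Y27.40
G1 X0.00 Y27.40
G1 X0.00 Y0.00
; layer 2
G0 Z18.52
G0 X0.00 Y0.00
G1 X16.90 Y0.00
G1 X16.90 Y27.40
G1 X0.00 Y27.40
G1 X0.00 Y0.00
; layer 3
G0 Z27.78
G0 X0.00 Y0.00
G1 X16.90 Y0.00
G1 X16.90 Y27.40
G1 X0.00 Y27.40
G1 X0.00 Y0.00
M2 ; end

The solid is a rectangular box, roughly 16.9 × 27.4 mm footprint and 27.8 mm tall. Slicing at Δz = 9.26 mm — 3 equal slices spanning the solid's height, so layer i sits at z = i·h/3 — gives 3 non-empty perimeters. Each is a 4-segment closed polygon; G0 lifts to the layer z and rapids to the start vertex, then G1 traces the edges.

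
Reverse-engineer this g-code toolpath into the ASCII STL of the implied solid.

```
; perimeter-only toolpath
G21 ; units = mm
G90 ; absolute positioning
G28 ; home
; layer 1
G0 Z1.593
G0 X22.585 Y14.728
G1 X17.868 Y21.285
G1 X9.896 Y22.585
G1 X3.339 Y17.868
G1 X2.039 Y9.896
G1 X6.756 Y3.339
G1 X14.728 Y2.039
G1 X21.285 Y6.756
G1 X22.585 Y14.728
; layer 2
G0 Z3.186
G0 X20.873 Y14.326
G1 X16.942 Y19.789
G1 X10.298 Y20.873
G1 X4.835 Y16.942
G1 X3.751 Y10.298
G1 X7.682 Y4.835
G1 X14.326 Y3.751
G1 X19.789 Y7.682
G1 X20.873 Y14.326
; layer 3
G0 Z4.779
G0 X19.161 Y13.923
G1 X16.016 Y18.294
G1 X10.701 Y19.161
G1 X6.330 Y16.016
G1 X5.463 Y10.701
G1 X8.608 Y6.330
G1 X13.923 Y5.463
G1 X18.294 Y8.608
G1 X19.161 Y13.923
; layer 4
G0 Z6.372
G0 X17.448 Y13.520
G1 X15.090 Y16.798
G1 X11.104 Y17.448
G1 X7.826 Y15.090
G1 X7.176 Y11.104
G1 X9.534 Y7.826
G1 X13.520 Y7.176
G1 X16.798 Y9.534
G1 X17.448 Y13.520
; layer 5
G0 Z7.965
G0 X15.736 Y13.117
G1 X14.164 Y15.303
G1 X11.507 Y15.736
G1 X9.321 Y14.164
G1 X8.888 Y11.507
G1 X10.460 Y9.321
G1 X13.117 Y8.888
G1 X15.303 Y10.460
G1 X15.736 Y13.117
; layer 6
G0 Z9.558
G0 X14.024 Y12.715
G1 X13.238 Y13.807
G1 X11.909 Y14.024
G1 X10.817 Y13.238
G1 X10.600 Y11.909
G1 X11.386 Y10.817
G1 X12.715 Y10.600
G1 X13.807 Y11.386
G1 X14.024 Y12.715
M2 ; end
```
solid part
  facet normal 0.0000 0.0000 -1.0000
    outer loop
      vertex 9.493 24.297 0.000
      vertex 18.794 22.780 0.000
      vertex 24.297 15.131 0.000
    endloop
  endfacet
  facet normal 0.0000 0.0000 -1.0000
    outer loop
      vertex 1.844 18.794 0.000
      vertex 9.493 24.297 0.000
      vertex 24.297 15.131 0.000
    endloop
  endfacet
  facet normal 0.0000 0.0000 -1.0000
    outer loop
      vertex 0.327 9.493 0.000
      vertex 1.844 18.794 0.000
      vertex 24.297 15.131 0.000
    endloop
  endfacet
  facet normal 0.0000 0.0000 -1.0000
    outer loop
      vertex 5.830 1.844 0.000
      vertex 0.327 9.493 0.000
      vertex 24.297 15.131 0.000
    endloop
  endfacet
  facet normal 0.0000 0.0000 -1.0000
    outer loop
      vertex 15.131 0.327 0.000
      vertex 5.830 1.844 0.000
      vertex 24.297 15.131 0.000
    endloop
  endfacet
  facet normal 0.0000 0.0000 -1.0000
    outer loop
      vertex 22.780 5.830 0.000
      vertex 15.131 0.327 0.000
      vertex 24.297 15.131 0.000
    endloop
  endfacet
  facet normal 0.5683 0.4088 0.7141
    outer loop
      vertex 24.297 15.131 0.000
      vertex 18.794 22.780 0.000
      vertex 12.312 12.312 11.151
    endloop
  endfacet
  facet normal 0.1127 0.6909 0.7141
    outer loop
      vertex 18.794 22.780 0.000
      vertex 9.493 24.297 0.000
      vertex 12.312 12.312 11.151
    endloop
  endfacet
  facet normal -0.4088 0.5683 0.7141
    outer loop
      vertex 9.493 24.297 0.000
      vertex 1.844 18.794 0.000
      vertex 12.312 12.312 11.151
    endloop
  endfacet
  facet normal -0.6909 0.1127 0.7141
    outer loop
      vertex 1.844 18.794 0.000
      vertex 0.327 9.493 0.000
      vertex 12.312 12.312 11.151
    endloop
  endfacet
  facet normal -0.5683 -0.4088 0.7141
    outer loop
      vertex 0.327 9.493 0.000
      vertex 5.830 1.844 0.000
      vertex 12.312 12.312 11.151
    endloop
  endfacet
  facet normal -0.1127 -0.6909 0.7141
    outer loop
      vertex 5.830 1.844 0.000
      vertex 15.131 0.327 0.000
      vertex 12.312 12.312 11.151
    endloop
  endfacet
  facet normal 0.4088 -0.5683 0.7141
    outer loop
      vertex 15.131 0.327 0.000
      vertex 22.780 5.830 0.000
      vertex 12.312 12.312 11.151
    endloop
  endfacet
  facet normal 0.6909 -0.1127 0.7141
    outer loop
      vertex 22.780 5.830 0.000
      vertex 24.297 15.131 0.000
      vertex 12.312 12.312 11.151
    endloop
  endfacet
endsolid part

The G0 Z moves step by Δz≈1.593 mm. The G1 loops shrink linearly with z, so the solid tapers from its base footprint up to z≈11.2. Closing with a flat bottom cap and the tapered top and triangulating gives 14 facets — a regular 8-sided pyramid, base circumscribed radius ≈ 12.3 mm, apex at z ≈ 11.2 mm.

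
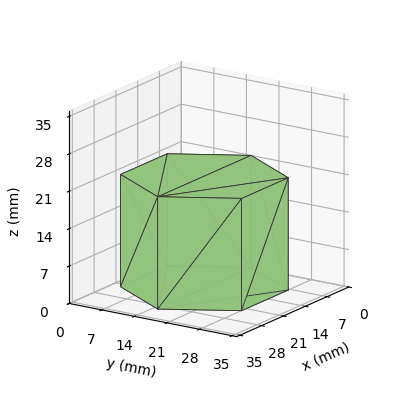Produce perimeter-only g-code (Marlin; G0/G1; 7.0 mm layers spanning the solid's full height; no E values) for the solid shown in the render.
Reading the render: the shape is a regular 6-sided prism (a cylinder approximated with 6 flat sides), circumscribed radius ≈ 15 mm, height ≈ 21 mm (dimensions read to the nearest mm from the axis ticks). For the g-code, the solid's height is divided into equal slices at the stated Δz and each level perimeter traced with G1 moves after a G0 lift.

; perimeter-only toolpath
G21 ; units = mm
G90 ; absolute positioning
G28 ; home
; layer 1
G0 Z7.0
G0 X30.0 Y15.0
G1 X22.5 Y28.0
G1 X7.5 Y28.0
G1 X0.0 Y15.0
G1 X7.5 Y2.0
G1 X22.5 Y2.0
G1 X30.0 Y15.0
; layer 2
G0 Z14.0
G0 X30.0 Y15.0
G1 X22.5 Y28.0
G1 X7.5 Y28.0
G1 X0.0 Y15.0
G1 X7.5 Y2.0
G1 X22.5 Y2.0
G1 X30.0 Y15.0
; layer 3
G0 Z21.0
G0 X30.0 Y15.0
G1 X22.5 Y28.0
G1 X7.5 Y28.0
G1 X0.0 Y15.0
G1 X7.5 Y2.0
G1 X22.5 Y2.0
G1 X30.0 Y15.0
M2 ; end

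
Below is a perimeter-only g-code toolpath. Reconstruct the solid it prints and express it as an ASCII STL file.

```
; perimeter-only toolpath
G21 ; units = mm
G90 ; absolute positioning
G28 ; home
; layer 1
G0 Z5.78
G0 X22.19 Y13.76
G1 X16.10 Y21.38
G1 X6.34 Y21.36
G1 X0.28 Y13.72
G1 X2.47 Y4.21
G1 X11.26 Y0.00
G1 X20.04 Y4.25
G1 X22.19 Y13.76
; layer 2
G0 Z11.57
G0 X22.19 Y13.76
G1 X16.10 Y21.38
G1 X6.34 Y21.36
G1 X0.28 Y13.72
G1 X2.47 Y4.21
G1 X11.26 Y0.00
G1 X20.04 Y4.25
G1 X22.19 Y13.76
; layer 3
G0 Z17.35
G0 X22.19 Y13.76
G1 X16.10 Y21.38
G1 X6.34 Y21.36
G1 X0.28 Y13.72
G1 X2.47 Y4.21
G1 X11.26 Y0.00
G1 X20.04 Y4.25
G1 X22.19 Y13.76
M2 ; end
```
solid part
  facet normal 0.0000 0.0000 -1.0000
    outer loop
      vertex 6.34 21.36 0.00
      vertex 16.10 21.38 0.00
      vertex 22.19 13.76 0.00
    endloop
  endfacet
  facet normal 0.0000 0.0000 -1.0000
    outer loop
      vertex 0.28 13.72 0.00
      vertex 6.34 21.36 0.00
      vertex 22.19 13.76 0.00
    endloop
  endfacet
  facet normal 0.0000 0.0000 -1.0000
    outer loop
      vertex 2.47 4.21 0.00
      vertex 0.28 13.72 0.00
      vertex 22.19 13.76 0.00
    endloop
  endfacet
  facet normal 0.0000 0.0000 -1.0000
    outer loop
      vertex 11.26 0.00 0.00
      vertex 2.47 4.21 0.00
      vertex 22.19 13.76 0.00
    endloop
  endfacet
  facet normal 0.0000 0.0000 -1.0000
    outer loop
      vertex 20.04 4.25 0.00
      vertex 11.26 0.00 0.00
      vertex 22.19 13.76 0.00
    endloop
  endfacet
  facet normal 0.0000 0.0000 1.0000
    outer loop
      vertex 22.19 13.76 17.35
      vertex 16.10 21.38 17.35
      vertex 6.34 21.36 17.35
    endloop
  endfacet
  facet normal 0.0000 0.0000 1.0000
    outer loop
      vertex 22.19 13.76 17.35
      vertex 6.34 21.36 17.35
      vertex 0.28 13.72 17.35
    endloop
  endfacet
  facet normal 0.0000 0.0000 1.0000
    outer loop
      vertex 22.19 13.76 17.35
      vertex 0.28 13.72 17.35
      vertex 2.47 4.21 17.35
    endloop
  endfacet
  facet normal 0.0000 0.0000 1.0000
    outer loop
      vertex 22.19 13.76 17.35
      vertex 2.47 4.21 17.35
      vertex 11.26 0.00 17.35
    endloop
  endfacet
  facet normal 0.0000 0.0000 1.0000
    outer loop
      vertex 22.19 13.76 17.35
      vertex 11.26 0.00 17.35
      vertex 20.04 4.25 17.35
    endloop
  endfacet
  facet normal 0.7812 0.6243 0.0000
    outer loop
      vertex 22.19 13.76 0.00
      vertex 16.10 21.38 0.00
      vertex 16.10 21.38 17.35
    endloop
  endfacet
  facet normal 0.7812 0.6243 0.0000
    outer loop
      vertex 22.19 13.76 0.00
      vertex 16.10 21.38 17.35
      vertex 22.19 13.76 17.35
    endloop
  endfacet
  facet normal -0.0020 1.0000 0.0000
    outer loop
      vertex 16.10 21.38 0.00
      vertex 6.34 21.36 0.00
      vertex 6.34 21.36 17.35
    endloop
  endfacet
  facet normal -0.0020 1.0000 0.0000
    outer loop
      vertex 16.10 21.38 0.00
      vertex 6.34 21.36 17.35
      vertex 16.10 21.38 17.35
    endloop
  endfacet
  facet normal -0.7835 0.6214 0.0000
    outer loop
      vertex 6.34 21.36 0.00
      vertex 0.28 13.72 0.00
      vertex 0.28 13.72 17.35
    endloop
  endfacet
  facet normal -0.7835 0.6214 0.0000
    outer loop
      vertex 6.34 21.36 0.00
      vertex 0.28 13.72 17.35
      vertex 6.34 21.36 17.35
    endloop
  endfacet
  facet normal -0.9745 -0.2244 0.0000
    outer loop
      vertex 0.28 13.72 0.00
      vertex 2.47 4.21 0.00
      vertex 2.47 4.21 17.35
    endloop
  endfacet
  facet normal -0.9745 -0.2244 0.0000
    outer loop
      vertex 0.28 13.72 0.00
      vertex 2.47 4.21 17.35
      vertex 0.28 13.72 17.35
    endloop
  endfacet
  facet normal -0.4320 -0.9019 0.0000
    outer loop
      vertex 2.47 4.21 0.00
      vertex 11.26 0.00 0.00
      vertex 11.26 0.00 17.35
    endloop
  endfacet
  facet normal -0.4320 -0.9019 0.0000
    outer loop
      vertex 2.47 4.21 0.00
      vertex 11.26 0.00 17.35
      vertex 2.47 4.21 17.35
    endloop
  endfacet
  facet normal 0.4357 -0.9001 0.0000
    outer loop
      vertex 11.26 0.00 0.00
      vertex 20.04 4.25 0.00
      vertex 20.04 4.25 17.35
    endloop
  endfacet
  facet normal 0.4357 -0.9001 0.0000
    outer loop
      vertex 11.26 0.00 0.00
      vertex 20.04 4.25 17.35
      vertex 11.26 0.00 17.35
    endloop
  endfacet
  facet normal 0.9754 -0.2205 0.0000
    outer loop
      vertex 20.04 4.25 0.00
      vertex 22.19 13.76 0.00
      vertex 22.19 13.76 17.35
    endloop
  endfacet
  facet normal 0.9754 -0.2205 0.0000
    outer loop
      vertex 20.04 4.25 0.00
      vertex 22.19 13.76 17.35
      vertex 20.04 4.25 17.35
    endloop
  endfacet
endsolid part

The G0 Z moves step by Δz≈5.78 mm. Every layer's G1 loop is the same polygon, so the solid is a straight extrusion of it from z=0 to z≈17.4. Closing with flat bottom and top caps and triangulating gives 24 facets — a regular 7-sided prism (a cylinder approximated with 7 flat sides), circumscribed radius ≈ 11.2 mm, height ≈ 17.4 mm.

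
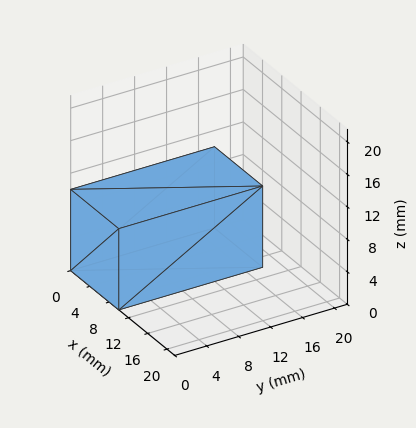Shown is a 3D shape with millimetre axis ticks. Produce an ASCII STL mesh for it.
Reading the render: the shape is a rectangular box, roughly 10 × 18 mm footprint and 10 mm tall (dimensions read to the nearest mm from the axis ticks). For the STL, each face is triangulated and given an outward normal.

solid part
  facet normal 0.0000 0.0000 -1.0000
    outer loop
      vertex 10.000 18.000 0.000
      vertex 10.000 0.000 0.000
      vertex 0.000 0.000 0.000
    endloop
  endfacet
  facet normal 0.0000 0.0000 -1.0000
    outer loop
      vertex 0.000 18.000 0.000
      vertex 10.000 18.000 0.000
      vertex 0.000 0.000 0.000
    endloop
  endfacet
  facet normal 0.0000 0.0000 1.0000
    outer loop
      vertex 0.000 0.000 10.000
      vertex 10.000 0.000 10.000
      vertex 10.000 18.000 10.000
    endloop
  endfacet
  facet normal 0.0000 0.0000 1.0000
    outer loop
      vertex 0.000 0.000 10.000
      vertex 10.000 18.000 10.000
      vertex 0.000 18.000 10.000
    endloop
  endfacet
  facet normal 0.0000 -1.0000 0.0000
    outer loop
      vertex 0.000 0.000 0.000
      vertex 10.000 0.000 0.000
      vertex 10.000 0.000 10.000
    endloop
  endfacet
  facet normal 0.0000 -1.0000 0.0000
    outer loop
      vertex 0.000 0.000 0.000
      vertex 10.000 0.000 10.000
      vertex 0.000 0.000 10.000
    endloop
  endfacet
  facet normal 0.0000 1.0000 0.0000
    outer loop
      vertex 10.000 18.000 10.000
      vertex 10.000 18.000 0.000
      vertex 0.000 18.000 0.000
    endloop
  endfacet
  facet normal 0.0000 1.0000 0.0000
    outer loop
      vertex 0.000 18.000 10.000
      vertex 10.000 18.000 10.000
      vertex 0.000 18.000 0.000
    endloop
  endfacet
  facet normal -1.0000 0.0000 0.0000
    outer loop
      vertex 0.000 18.000 10.000
      vertex 0.000 18.000 0.000
      vertex 0.000 0.000 0.000
    endloop
  endfacet
  facet normal -1.0000 0.0000 0.0000
    outer loop
      vertex 0.000 0.000 10.000
      vertex 0.000 18.000 10.000
      vertex 0.000 0.000 0.000
    endloop
  endfacet
  facet normal 1.0000 0.0000 0.0000
    outer loop
      vertex 10.000 0.000 0.000
      vertex 10.000 18.000 0.000
      vertex 10.000 18.000 10.000
    endloop
  endfacet
  facet normal 1.0000 0.0000 0.0000
    outer loop
      vertex 10.000 0.000 0.000
      vertex 10.000 18.000 10.000
      vertex 10.000 0.000 10.000
    endloop
  endfacet
endsolid part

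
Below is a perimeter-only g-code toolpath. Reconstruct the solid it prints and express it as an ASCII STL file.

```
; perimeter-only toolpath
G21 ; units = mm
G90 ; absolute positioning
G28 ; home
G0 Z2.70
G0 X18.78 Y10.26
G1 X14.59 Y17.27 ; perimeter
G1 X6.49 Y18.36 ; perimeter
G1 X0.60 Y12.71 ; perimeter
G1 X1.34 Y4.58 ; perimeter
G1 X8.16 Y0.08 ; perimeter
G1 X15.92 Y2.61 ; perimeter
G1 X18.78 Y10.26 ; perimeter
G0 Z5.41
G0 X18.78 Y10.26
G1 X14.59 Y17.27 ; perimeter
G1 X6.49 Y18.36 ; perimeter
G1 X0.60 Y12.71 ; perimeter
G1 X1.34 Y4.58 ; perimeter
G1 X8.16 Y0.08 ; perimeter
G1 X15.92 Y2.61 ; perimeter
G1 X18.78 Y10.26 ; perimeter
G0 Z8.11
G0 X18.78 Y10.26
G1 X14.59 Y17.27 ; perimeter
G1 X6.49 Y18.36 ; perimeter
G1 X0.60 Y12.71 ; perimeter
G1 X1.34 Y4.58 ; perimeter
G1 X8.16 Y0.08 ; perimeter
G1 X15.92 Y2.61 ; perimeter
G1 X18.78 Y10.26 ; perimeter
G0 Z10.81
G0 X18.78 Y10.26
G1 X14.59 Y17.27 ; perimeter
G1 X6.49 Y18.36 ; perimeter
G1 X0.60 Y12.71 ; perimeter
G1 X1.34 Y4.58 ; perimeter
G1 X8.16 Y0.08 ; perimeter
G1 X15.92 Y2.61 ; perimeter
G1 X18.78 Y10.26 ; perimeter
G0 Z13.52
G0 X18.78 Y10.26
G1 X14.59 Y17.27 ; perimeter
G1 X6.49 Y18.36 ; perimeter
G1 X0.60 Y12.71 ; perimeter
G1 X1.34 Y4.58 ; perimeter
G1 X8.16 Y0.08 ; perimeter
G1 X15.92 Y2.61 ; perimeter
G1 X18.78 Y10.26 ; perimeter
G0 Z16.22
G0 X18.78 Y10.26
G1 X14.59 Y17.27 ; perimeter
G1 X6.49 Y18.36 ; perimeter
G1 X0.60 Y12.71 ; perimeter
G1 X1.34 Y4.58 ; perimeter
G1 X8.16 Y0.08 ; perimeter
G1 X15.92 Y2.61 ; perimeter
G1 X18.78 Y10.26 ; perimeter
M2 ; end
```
solid part
  facet normal 0.0000 0.0000 -1.0000
    outer loop
      vertex 6.49 18.36 0.00
      vertex 14.59 17.27 0.00
      vertex 18.78 10.26 0.00
    endloop
  endfacet
  facet normal 0.0000 0.0000 -1.0000
    outer loop
      vertex 0.60 12.71 0.00
      vertex 6.49 18.36 0.00
      vertex 18.78 10.26 0.00
    endloop
  endfacet
  facet normal 0.0000 0.0000 -1.0000
    outer loop
      vertex 1.34 4.58 0.00
      vertex 0.60 12.71 0.00
      vertex 18.78 10.26 0.00
    endloop
  endfacet
  facet normal 0.0000 0.0000 -1.0000
    outer loop
      vertex 8.16 0.08 0.00
      vertex 1.34 4.58 0.00
      vertex 18.78 10.26 0.00
    endloop
  endfacet
  facet normal 0.0000 0.0000 -1.0000
    outer loop
      vertex 15.92 2.61 0.00
      vertex 8.16 0.08 0.00
      vertex 18.78 10.26 0.00
    endloop
  endfacet
  facet normal 0.0000 0.0000 1.0000
    outer loop
      vertex 18.78 10.26 16.22
      vertex 14.59 17.27 16.22
      vertex 6.49 18.36 16.22
    endloop
  endfacet
  facet normal 0.0000 0.0000 1.0000
    outer loop
      vertex 18.78 10.26 16.22
      vertex 6.49 18.36 16.22
      vertex 0.60 12.71 16.22
    endloop
  endfacet
  facet normal 0.0000 0.0000 1.0000
    outer loop
      vertex 18.78 10.26 16.22
      vertex 0.60 12.71 16.22
      vertex 1.34 4.58 16.22
    endloop
  endfacet
  facet normal 0.0000 0.0000 1.0000
    outer loop
      vertex 18.78 10.26 16.22
      vertex 1.34 4.58 16.22
      vertex 8.16 0.08 16.22
    endloop
  endfacet
  facet normal 0.0000 0.0000 1.0000
    outer loop
      vertex 18.78 10.26 16.22
      vertex 8.16 0.08 16.22
      vertex 15.92 2.61 16.22
    endloop
  endfacet
  facet normal 0.8584 0.5131 0.0000
    outer loop
      vertex 18.78 10.26 0.00
      vertex 14.59 17.27 0.00
      vertex 14.59 17.27 16.22
    endloop
  endfacet
  facet normal 0.8584 0.5131 0.0000
    outer loop
      vertex 18.78 10.26 0.00
      vertex 14.59 17.27 16.22
      vertex 18.78 10.26 16.22
    endloop
  endfacet
  facet normal 0.1334 0.9911 0.0000
    outer loop
      vertex 14.59 17.27 0.00
      vertex 6.49 18.36 0.00
      vertex 6.49 18.36 16.22
    endloop
  endfacet
  facet normal 0.1334 0.9911 0.0000
    outer loop
      vertex 14.59 17.27 0.00
      vertex 6.49 18.36 16.22
      vertex 14.59 17.27 16.22
    endloop
  endfacet
  facet normal -0.6923 0.7217 0.0000
    outer loop
      vertex 6.49 18.36 0.00
      vertex 0.60 12.71 0.00
      vertex 0.60 12.71 16.22
    endloop
  endfacet
  facet normal -0.6923 0.7217 0.0000
    outer loop
      vertex 6.49 18.36 0.00
      vertex 0.60 12.71 16.22
      vertex 6.49 18.36 16.22
    endloop
  endfacet
  facet normal -0.9959 -0.0906 0.0000
    outer loop
      vertex 0.60 12.71 0.00
      vertex 1.34 4.58 0.00
      vertex 1.34 4.58 16.22
    endloop
  endfacet
  facet normal -0.9959 -0.0906 0.0000
    outer loop
      vertex 0.60 12.71 0.00
      vertex 1.34 4.58 16.22
      vertex 0.60 12.71 16.22
    endloop
  endfacet
  facet normal -0.5507 -0.8347 0.0000
    outer loop
      vertex 1.34 4.58 0.00
      vertex 8.16 0.08 0.00
      vertex 8.16 0.08 16.22
    endloop
  endfacet
  facet normal -0.5507 -0.8347 0.0000
    outer loop
      vertex 1.34 4.58 0.00
      vertex 8.16 0.08 16.22
      vertex 1.34 4.58 16.22
    endloop
  endfacet
  facet normal 0.3100 -0.9507 0.0000
    outer loop
      vertex 8.16 0.08 0.00
      vertex 15.92 2.61 0.00
      vertex 15.92 2.61 16.22
    endloop
  endfacet
  facet normal 0.3100 -0.9507 0.0000
    outer loop
      vertex 8.16 0.08 0.00
      vertex 15.92 2.61 16.22
      vertex 8.16 0.08 16.22
    endloop
  endfacet
  facet normal 0.9367 -0.3502 0.0000
    outer loop
      vertex 15.92 2.61 0.00
      vertex 18.78 10.26 0.00
      vertex 18.78 10.26 16.22
    endloop
  endfacet
  facet normal 0.9367 -0.3502 0.0000
    outer loop
      vertex 15.92 2.61 0.00
      vertex 18.78 10.26 16.22
      vertex 15.92 2.61 16.22
    endloop
  endfacet
endsolid part

The G0 Z moves step by Δz≈2.70 mm. Every layer's G1 loop is the same polygon, so the solid is a straight extrusion of it from z=0 to z≈16.2. Closing with flat bottom and top caps and triangulating gives 24 facets — a regular 7-sided prism (a cylinder approximated with 7 flat sides), circumscribed radius ≈ 9.41 mm, height ≈ 16.2 mm.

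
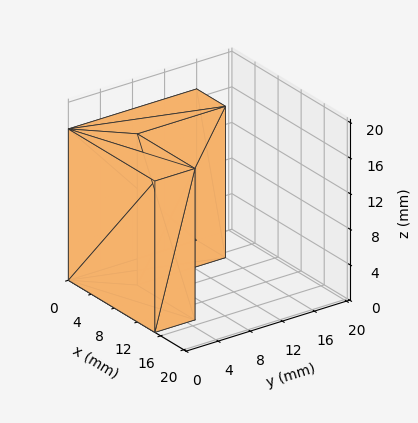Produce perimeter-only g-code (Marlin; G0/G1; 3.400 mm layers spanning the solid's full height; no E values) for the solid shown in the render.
Reading the render: the shape is an L-shaped prism: outer 15 × 16 mm, arm thicknesses ≈ 5 mm (horizontal) and 5 mm (vertical), extruded 17 mm in z (dimensions read to the nearest mm from the axis ticks). For the g-code, the solid's height is divided into equal slices at the stated Δz and each level perimeter traced with G1 moves after a G0 lift.

; perimeter-only toolpath
G21 ; units = mm
G90 ; absolute positioning
G28 ; home
; layer 1
G0 Z3.400
G0 X0.000 Y0.000
G1 X15.000 Y0.000
G1 X15.000 Y5.000
G1 X5.000 Y5.000
G1 X5.000 Y16.000
G1 X0.000 Y16.000
G1 X0.000 Y0.000
; layer 2
G0 Z6.800
G0 X0.000 Y0.000
G1 X15.000 Y0.000
G1 X15.000 Y5.000
G1 X5.000 Y5.000
G1 X5.000 Y16.000
G1 X0.000 Y16.000
G1 X0.000 Y0.000
; layer 3
G0 Z10.200
G0 X0.000 Y0.000
G1 X15.000 Y0.000
G1 X15.000 Y5.000
G1 X5.000 Y5.000
G1 X5.000 Y16.000
G1 X0.000 Y16.000
G1 X0.000 Y0.000
; layer 4
G0 Z13.600
G0 X0.000 Y0.000
G1 X15.000 Y0.000
G1 X15.000 Y5.000
G1 X5.000 Y5.000
G1 X5.000 Y16.000
G1 X0.000 Y16.000
G1 X0.000 Y0.000
; layer 5
G0 Z17.000
G0 X0.000 Y0.000
G1 X15.000 Y0.000
G1 X15.000 Y5.000
G1 X5.000 Y5.000
G1 X5.000 Y16.000
G1 X0.000 Y16.000
G1 X0.000 Y0.000
M2 ; end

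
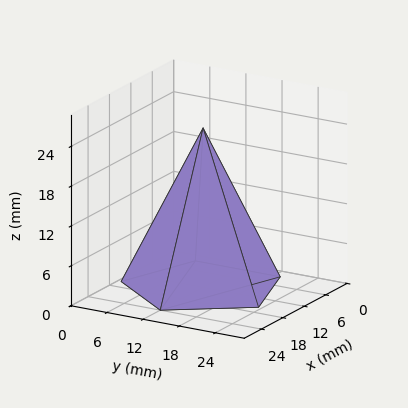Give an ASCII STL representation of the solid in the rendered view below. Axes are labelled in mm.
Reading the render: the shape is a regular 5-sided pyramid, base circumscribed radius ≈ 12 mm, apex at z ≈ 24 mm (dimensions read to the nearest mm from the axis ticks). For the STL, each face is triangulated and given an outward normal.

solid part
  facet normal 0.0000 0.0000 -1.0000
    outer loop
      vertex 2.292 19.053 0.000
      vertex 15.708 23.413 0.000
      vertex 24.000 12.000 0.000
    endloop
  endfacet
  facet normal 0.0000 0.0000 -1.0000
    outer loop
      vertex 2.292 4.947 0.000
      vertex 2.292 19.053 0.000
      vertex 24.000 12.000 0.000
    endloop
  endfacet
  facet normal 0.0000 0.0000 -1.0000
    outer loop
      vertex 15.708 0.587 0.000
      vertex 2.292 4.947 0.000
      vertex 24.000 12.000 0.000
    endloop
  endfacet
  facet normal 0.7500 0.5449 0.3750
    outer loop
      vertex 24.000 12.000 0.000
      vertex 15.708 23.413 0.000
      vertex 12.000 12.000 24.000
    endloop
  endfacet
  facet normal -0.2865 0.8816 0.3750
    outer loop
      vertex 15.708 23.413 0.000
      vertex 2.292 19.053 0.000
      vertex 12.000 12.000 24.000
    endloop
  endfacet
  facet normal -0.9270 0.0000 0.3750
    outer loop
      vertex 2.292 19.053 0.000
      vertex 2.292 4.947 0.000
      vertex 12.000 12.000 24.000
    endloop
  endfacet
  facet normal -0.2865 -0.8816 0.3750
    outer loop
      vertex 2.292 4.947 0.000
      vertex 15.708 0.587 0.000
      vertex 12.000 12.000 24.000
    endloop
  endfacet
  facet normal 0.7500 -0.5449 0.3750
    outer loop
      vertex 15.708 0.587 0.000
      vertex 24.000 12.000 0.000
      vertex 12.000 12.000 24.000
    endloop
  endfacet
endsolid part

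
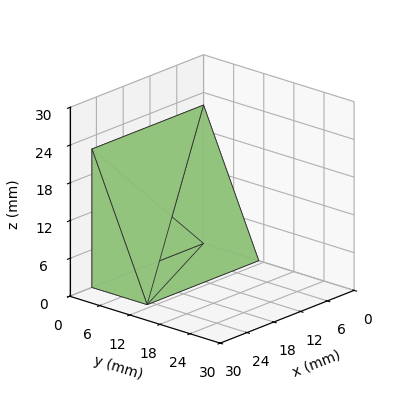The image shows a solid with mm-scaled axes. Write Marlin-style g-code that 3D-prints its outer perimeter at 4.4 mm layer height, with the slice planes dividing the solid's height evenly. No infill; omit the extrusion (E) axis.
Reading the render: the shape is a wedge (ramp): 25 × 11 mm base, rising to 22 mm along the y=0 edge and sloping linearly to z=0 at y=11 (dimensions read to the nearest mm from the axis ticks). For the g-code, the solid's height is divided into equal slices at the stated Δz and each level perimeter traced with G1 moves after a G0 lift.

; perimeter-only toolpath
G21 ; units = mm
G90 ; absolute positioning
G28 ; home
; layer 1
G0 Z4.4
G0 X0.0 Y0.0
G1 X25.0 Y0.0
G1 X25.0 Y8.8
G1 X0.0 Y8.8
G1 X0.0 Y0.0
; layer 2
G0 Z8.8
G0 X0.0 Y0.0
G1 X25.0 Y0.0
G1 X25.0 Y6.6
G1 X0.0 Y6.6
G1 X0.0 Y0.0
; layer 3
G0 Z13.2
G0 X0.0 Y0.0
G1 X25.0 Y0.0
G1 X25.0 Y4.4
G1 X0.0 Y4.4
G1 X0.0 Y0.0
; layer 4
G0 Z17.6
G0 X0.0 Y0.0
G1 X25.0 Y0.0
G1 X25.0 Y2.2
G1 X0.0 Y2.2
G1 X0.0 Y0.0
M2 ; end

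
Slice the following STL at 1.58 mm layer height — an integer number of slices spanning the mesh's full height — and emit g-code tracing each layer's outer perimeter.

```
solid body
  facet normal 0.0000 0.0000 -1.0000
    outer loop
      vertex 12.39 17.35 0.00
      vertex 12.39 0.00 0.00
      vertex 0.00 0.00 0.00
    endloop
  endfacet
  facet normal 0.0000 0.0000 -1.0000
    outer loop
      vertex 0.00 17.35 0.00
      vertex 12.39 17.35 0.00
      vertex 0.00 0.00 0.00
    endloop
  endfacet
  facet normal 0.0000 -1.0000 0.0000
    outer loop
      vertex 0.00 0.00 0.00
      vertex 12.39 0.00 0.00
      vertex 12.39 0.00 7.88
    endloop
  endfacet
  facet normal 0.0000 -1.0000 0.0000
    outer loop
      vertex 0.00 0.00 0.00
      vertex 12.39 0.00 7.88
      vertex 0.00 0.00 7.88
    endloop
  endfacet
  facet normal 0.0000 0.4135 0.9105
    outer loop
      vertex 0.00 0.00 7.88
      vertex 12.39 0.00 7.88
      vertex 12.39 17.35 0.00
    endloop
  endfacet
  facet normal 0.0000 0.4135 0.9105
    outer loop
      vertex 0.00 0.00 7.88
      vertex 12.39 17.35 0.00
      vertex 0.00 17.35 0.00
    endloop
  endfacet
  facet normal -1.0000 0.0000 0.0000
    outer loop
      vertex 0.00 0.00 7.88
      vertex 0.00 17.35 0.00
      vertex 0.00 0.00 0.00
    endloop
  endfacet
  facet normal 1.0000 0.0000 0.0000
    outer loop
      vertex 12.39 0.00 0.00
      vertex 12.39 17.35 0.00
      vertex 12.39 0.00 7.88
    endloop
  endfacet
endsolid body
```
; perimeter-only toolpath
G21 ; units = mm
G90 ; absolute positioning
G28 ; home
; layer 1
G0 Z1.58
G0 X0.00 Y0.00
G1 X12.39 Y0.00
G1 X12.39 Y13.88
G1 X0.00 Y13.88
G1 X0.00 Y0.00
; layer 2
G0 Z3.15
G0 X0.00 Y0.00
G1 X12.39 Y0.00
G1 X12.39 Y10.41
G1 X0.00 Y10.41
G1 X0.00 Y0.00
; layer 3
G0 Z4.73
G0 X0.00 Y0.00
G1 X12.39 Y0.00
G1 X12.39 Y6.94
G1 X0.00 Y6.94
G1 X0.00 Y0.00
; layer 4
G0 Z6.30
G0 X0.00 Y0.00
G1 X12.39 Y0.00
G1 X12.39 Y3.47
G1 X0.00 Y3.47
G1 X0.00 Y0.00
M2 ; end

The solid is a wedge (ramp): 12.4 × 17.4 mm base, rising to 7.88 mm along the y=0 edge and sloping linearly to z=0 at y=17.4. Slicing at Δz = 1.58 mm — 5 equal slices spanning the solid's height, so layer i sits at z = i·h/5 — gives 4 non-empty perimeters. Each is a 4-segment closed polygon; G0 lifts to the layer z and rapids to the start vertex, then G1 traces the edges. The cross-section shrinks linearly with z (the slice at the apex is degenerate and omitted).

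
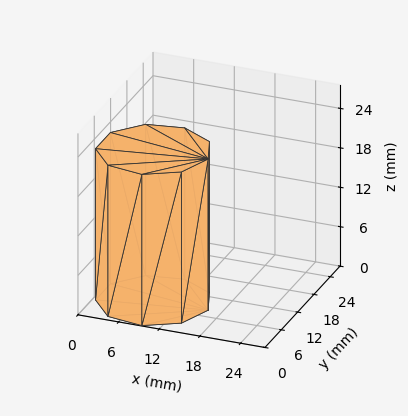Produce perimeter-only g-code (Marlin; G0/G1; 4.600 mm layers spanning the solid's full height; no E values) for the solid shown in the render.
Reading the render: the shape is a regular 9-sided prism (a cylinder approximated with 9 flat sides), circumscribed radius ≈ 8 mm, height ≈ 23 mm (dimensions read to the nearest mm from the axis ticks). For the g-code, the solid's height is divided into equal slices at the stated Δz and each level perimeter traced with G1 moves after a G0 lift.

; perimeter-only toolpath
G21 ; units = mm
G90 ; absolute positioning
G28 ; home
; layer 1
G0 Z4.600
G0 X16.000 Y8.000
G1 X14.128 Y13.142
G1 X9.389 Y15.878
G1 X4.000 Y14.928
G1 X0.482 Y10.736
G1 X0.482 Y5.264
G1 X4.000 Y1.072
G1 X9.389 Y0.122
G1 X14.128 Y2.858
G1 X16.000 Y8.000
; layer 2
G0 Z9.200
G0 X16.000 Y8.000
G1 X14.128 Y13.142
G1 X9.389 Y15.878
G1 X4.000 Y14.928
G1 X0.482 Y10.736
G1 X0.482 Y5.264
G1 X4.000 Y1.072
G1 X9.389 Y0.122
G1 X14.128 Y2.858
G1 X16.000 Y8.000
; layer 3
G0 Z13.800
G0 X16.000 Y8.000
G1 X14.128 Y13.142
G1 X9.389 Y15.878
G1 X4.000 Y14.928
G1 X0.482 Y10.736
G1 X0.482 Y5.264
G1 X4.000 Y1.072
G1 X9.389 Y0.122
G1 X14.128 Y2.858
G1 X16.000 Y8.000
; layer 4
G0 Z18.400
G0 X16.000 Y8.000
G1 X14.128 Y13.142
G1 X9.389 Y15.878
G1 X4.000 Y14.928
G1 X0.482 Y10.736
G1 X0.482 Y5.264
G1 X4.000 Y1.072
G1 X9.389 Y0.122
G1 X14.128 Y2.858
G1 X16.000 Y8.000
; layer 5
G0 Z23.000
G0 X16.000 Y8.000
G1 X14.128 Y13.142
G1 X9.389 Y15.878
G1 X4.000 Y14.928
G1 X0.482 Y10.736
G1 X0.482 Y5.264
G1 X4.000 Y1.072
G1 X9.389 Y0.122
G1 X14.128 Y2.858
G1 X16.000 Y8.000
M2 ; end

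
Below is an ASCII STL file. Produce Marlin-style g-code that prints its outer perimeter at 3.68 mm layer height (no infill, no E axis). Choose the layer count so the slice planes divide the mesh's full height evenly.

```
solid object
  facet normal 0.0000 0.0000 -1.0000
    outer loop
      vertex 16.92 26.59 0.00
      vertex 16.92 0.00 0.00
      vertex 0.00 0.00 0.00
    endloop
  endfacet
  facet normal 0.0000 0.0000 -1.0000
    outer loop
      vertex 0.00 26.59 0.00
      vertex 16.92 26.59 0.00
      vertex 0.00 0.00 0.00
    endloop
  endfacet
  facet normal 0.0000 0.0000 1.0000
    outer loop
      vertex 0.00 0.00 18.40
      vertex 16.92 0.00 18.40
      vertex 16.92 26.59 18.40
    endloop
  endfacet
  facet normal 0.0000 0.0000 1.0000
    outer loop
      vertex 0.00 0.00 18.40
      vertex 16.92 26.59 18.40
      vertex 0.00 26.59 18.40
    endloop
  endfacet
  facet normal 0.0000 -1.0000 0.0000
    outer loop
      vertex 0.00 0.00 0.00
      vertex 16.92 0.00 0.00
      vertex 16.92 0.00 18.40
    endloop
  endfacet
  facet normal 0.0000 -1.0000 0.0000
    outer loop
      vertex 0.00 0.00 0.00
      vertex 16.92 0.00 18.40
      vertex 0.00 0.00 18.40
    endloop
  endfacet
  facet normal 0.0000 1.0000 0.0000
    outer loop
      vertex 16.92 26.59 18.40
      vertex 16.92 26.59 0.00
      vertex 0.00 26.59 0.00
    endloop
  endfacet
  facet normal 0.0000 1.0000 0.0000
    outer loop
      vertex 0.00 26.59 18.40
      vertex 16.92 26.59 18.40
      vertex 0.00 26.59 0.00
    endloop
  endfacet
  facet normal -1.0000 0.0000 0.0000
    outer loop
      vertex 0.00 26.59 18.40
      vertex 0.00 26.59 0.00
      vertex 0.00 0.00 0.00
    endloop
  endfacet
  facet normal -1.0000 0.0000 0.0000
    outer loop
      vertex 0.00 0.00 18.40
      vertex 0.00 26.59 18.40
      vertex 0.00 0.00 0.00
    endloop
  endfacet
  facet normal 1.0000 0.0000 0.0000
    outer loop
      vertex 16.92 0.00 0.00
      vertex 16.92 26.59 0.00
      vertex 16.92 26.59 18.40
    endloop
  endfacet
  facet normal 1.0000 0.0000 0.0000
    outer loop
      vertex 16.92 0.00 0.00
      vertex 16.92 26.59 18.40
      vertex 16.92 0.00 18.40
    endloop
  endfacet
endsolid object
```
; perimeter-only toolpath
G21 ; units = mm
G90 ; absolute positioning
G28 ; home
; layer 1
G0 Z3.68
G0 X0.00 Y0.00
G1 X16.92 Y0.00
G1 X16.92 Y26.59
G1 X0.00 Y26.59
G1 X0.00 Y0.00
; layer 2
G0 Z7.36
G0 X0.00 Y0.00
G1 X16.92 Y0.00
G1 X16.92 Y26.59
G1 X0.00 Y26.59
G1 X0.00 Y0.00
; layer 3
G0 Z11.04
G0 X0.00 Y0.00
G1 X16.92 Y0.00
G1 X16.92 Y26.59
G1 X0.00 Y26.59
G1 X0.00 Y0.00
; layer 4
G0 Z14.72
G0 X0.00 Y0.00
G1 X16.92 Y0.00
G1 X16.92 Y26.59
G1 X0.00 Y26.59
G1 X0.00 Y0.00
; layer 5
G0 Z18.40
G0 X0.00 Y0.00
G1 X16.92 Y0.00
G1 X16.92 Y26.59
G1 X0.00 Y26.59
G1 X0.00 Y0.00
M2 ; end

The solid is a rectangular box, roughly 16.9 × 26.6 mm footprint and 18.4 mm tall. Slicing at Δz = 3.68 mm — 5 equal slices spanning the solid's height, so layer i sits at z = i·h/5 — gives 5 non-empty perimeters. Each is a 4-segment closed polygon; G0 lifts to the layer z and rapids to the start vertex, then G1 traces the edges.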